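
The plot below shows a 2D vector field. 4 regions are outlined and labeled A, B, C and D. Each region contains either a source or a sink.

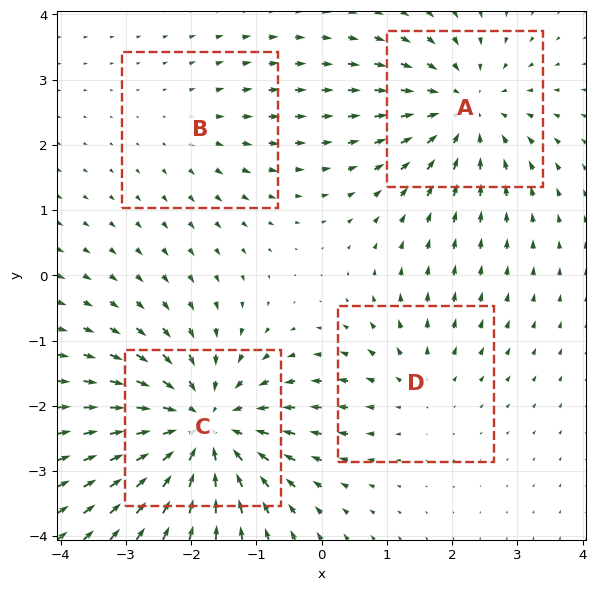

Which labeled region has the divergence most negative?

Divergence at each region's feature centre — A: about -4, B: about +2, C: about -6, D: about +3. Region C is most negative.

C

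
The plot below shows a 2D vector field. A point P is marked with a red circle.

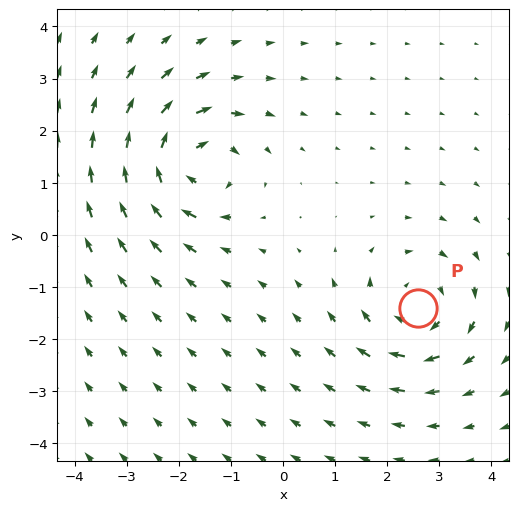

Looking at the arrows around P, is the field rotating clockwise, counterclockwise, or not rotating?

clockwise

Near P at (2.6, -1.4) the arrows circulate clockwise. The curl (z-component) there is about -5; negative curl means clockwise rotation.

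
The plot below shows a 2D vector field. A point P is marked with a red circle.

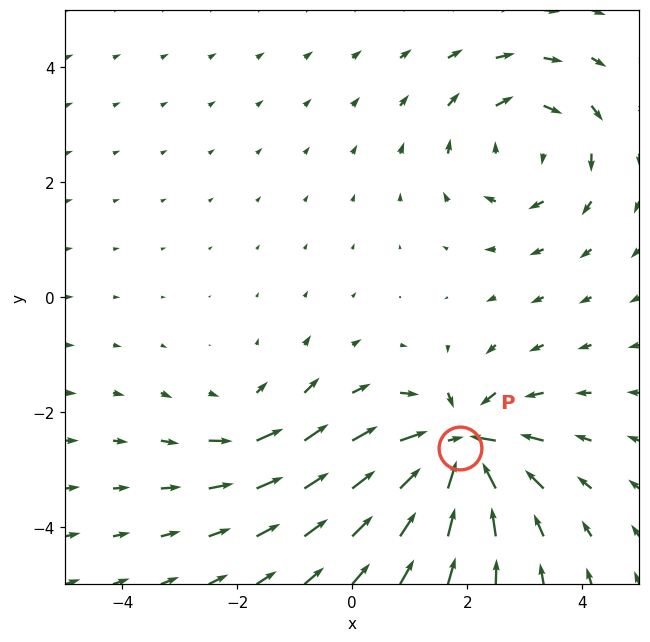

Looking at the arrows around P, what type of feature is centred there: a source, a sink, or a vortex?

At P (1.9, -2.6) the arrows converge inward. Divergence about -7, curl ≈0 — negative divergence with near-zero curl is a sink.

sink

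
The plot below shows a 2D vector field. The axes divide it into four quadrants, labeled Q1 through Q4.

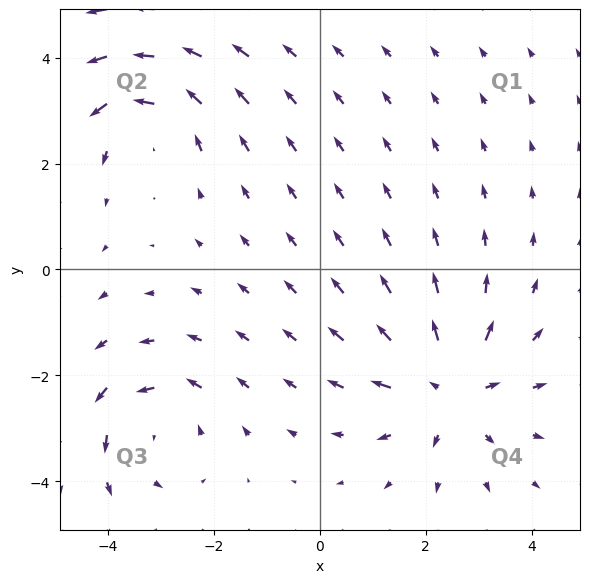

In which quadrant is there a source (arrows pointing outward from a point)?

Q4

The source sits at approximately (2.4, -2.2), which lies in quadrant Q4. The divergence there is about +4, positive as expected for a source.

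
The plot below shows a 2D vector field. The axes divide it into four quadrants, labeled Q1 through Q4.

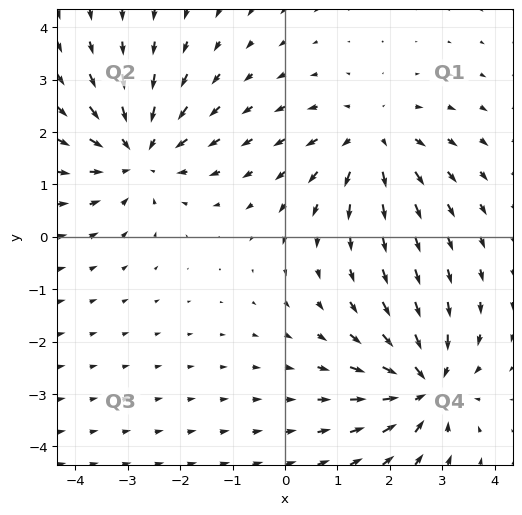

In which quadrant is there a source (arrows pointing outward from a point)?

Q1

The source sits at approximately (1.7, 1.9), which lies in quadrant Q1. The divergence there is about +4, positive as expected for a source.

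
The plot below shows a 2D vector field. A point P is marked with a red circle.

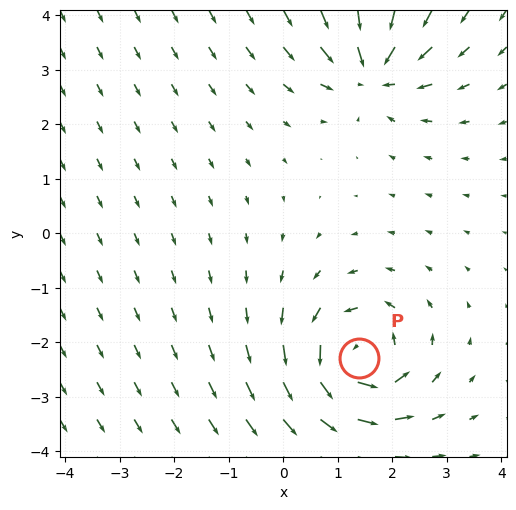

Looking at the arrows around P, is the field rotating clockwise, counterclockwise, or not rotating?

counterclockwise

Near P at (1.4, -2.3) the arrows circulate counterclockwise. The curl (z-component) there is about +6; positive curl means counterclockwise rotation.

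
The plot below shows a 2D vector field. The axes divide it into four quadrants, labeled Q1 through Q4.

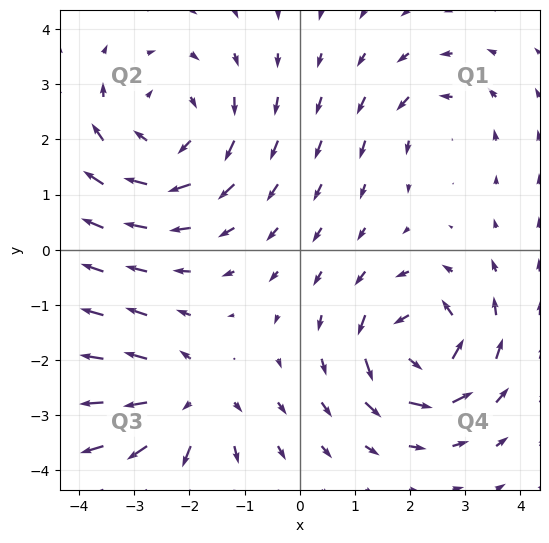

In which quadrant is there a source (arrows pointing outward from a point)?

The source sits at approximately (-2.0, -2.7), which lies in quadrant Q3. The divergence there is about +4, positive as expected for a source.

Q3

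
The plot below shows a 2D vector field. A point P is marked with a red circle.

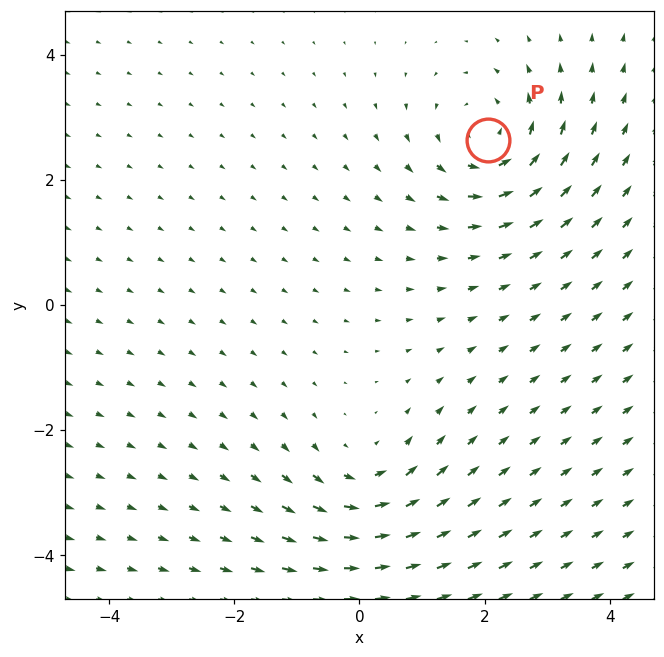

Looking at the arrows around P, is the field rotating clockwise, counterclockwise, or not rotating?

counterclockwise

Near P at (2.1, 2.6) the arrows circulate counterclockwise. The curl (z-component) there is about +4; positive curl means counterclockwise rotation.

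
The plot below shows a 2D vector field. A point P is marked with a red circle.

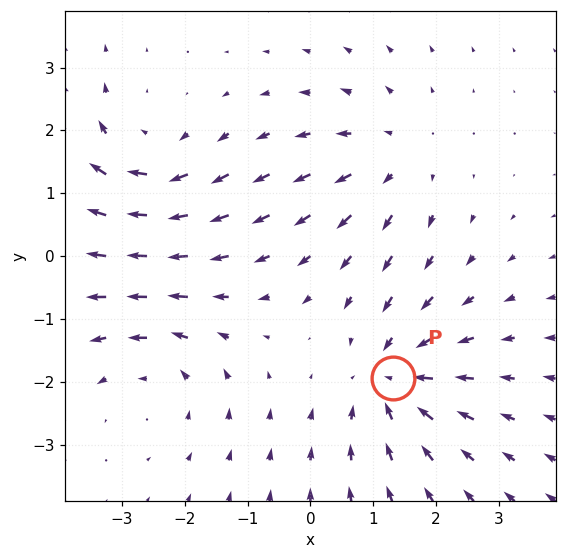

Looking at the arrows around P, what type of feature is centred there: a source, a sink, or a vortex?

sink

At P (1.3, -1.9) the arrows converge inward. Divergence about -4, curl ≈0 — negative divergence with near-zero curl is a sink.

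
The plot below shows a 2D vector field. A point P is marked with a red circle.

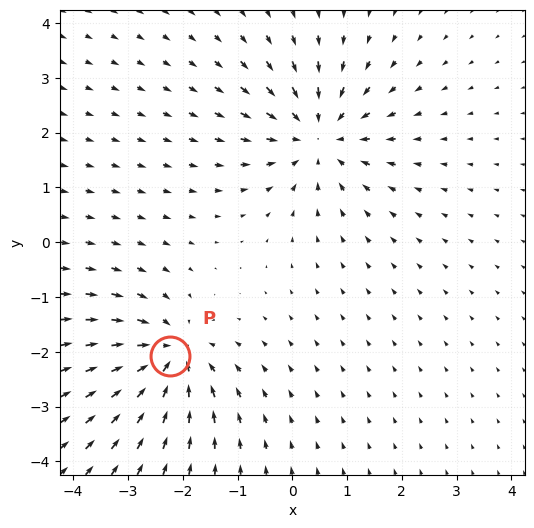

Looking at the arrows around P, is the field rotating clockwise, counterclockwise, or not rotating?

Near P at (-2.2, -2.1) the arrows show no circulation. The curl there is ≈0.

not rotating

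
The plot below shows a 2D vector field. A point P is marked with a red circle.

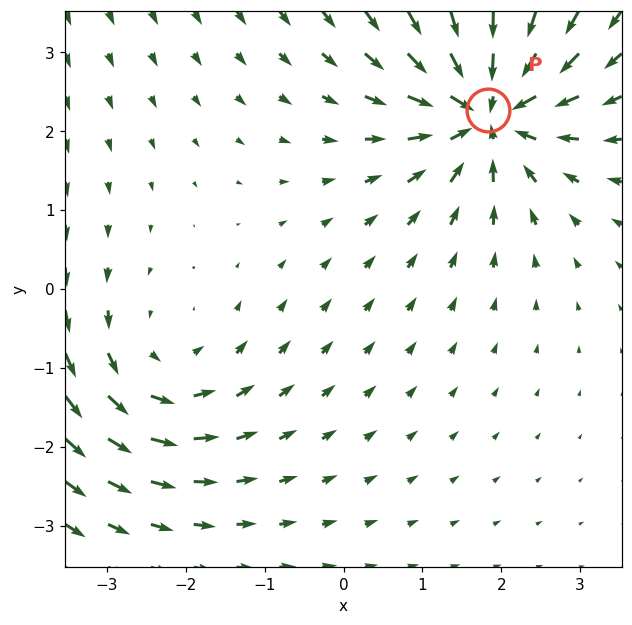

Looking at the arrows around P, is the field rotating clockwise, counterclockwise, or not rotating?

Near P at (1.8, 2.3) the arrows show no circulation. The curl there is ≈0.

not rotating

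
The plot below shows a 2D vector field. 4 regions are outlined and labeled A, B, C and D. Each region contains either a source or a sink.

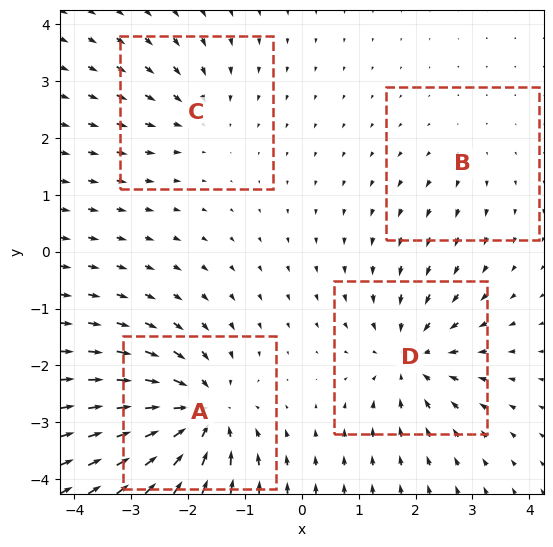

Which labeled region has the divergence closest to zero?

Divergence at each region's feature centre — A: about -8, B: about +2, C: about -3, D: about -6. Region B is closest to zero.

B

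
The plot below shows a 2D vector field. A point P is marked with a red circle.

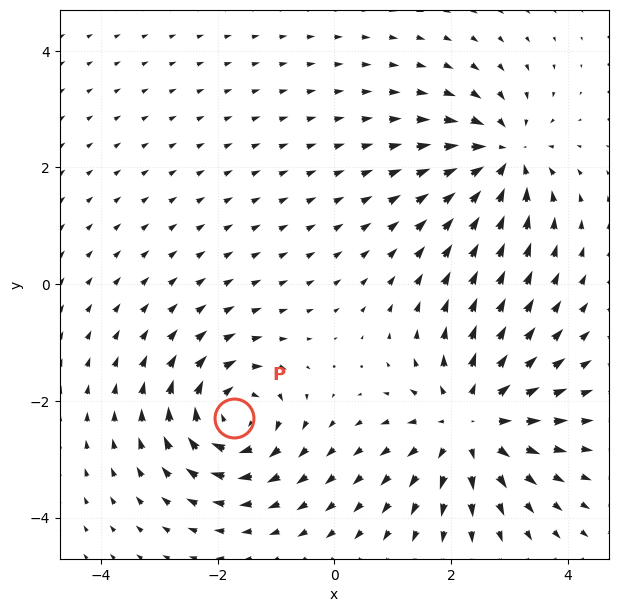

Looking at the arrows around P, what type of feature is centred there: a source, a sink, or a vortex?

At P (-1.7, -2.3) the arrows circulate clockwise. Divergence ≈0, curl about -6 — near-zero divergence with nonzero curl is a vortex.

vortex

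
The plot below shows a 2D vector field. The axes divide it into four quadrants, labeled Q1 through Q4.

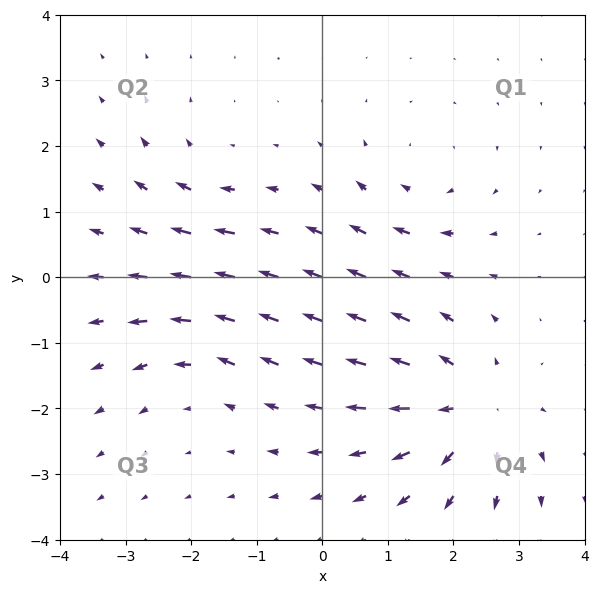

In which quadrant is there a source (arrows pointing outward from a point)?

Q4

The source sits at approximately (2.3, -2.0), which lies in quadrant Q4. The divergence there is about +5, positive as expected for a source.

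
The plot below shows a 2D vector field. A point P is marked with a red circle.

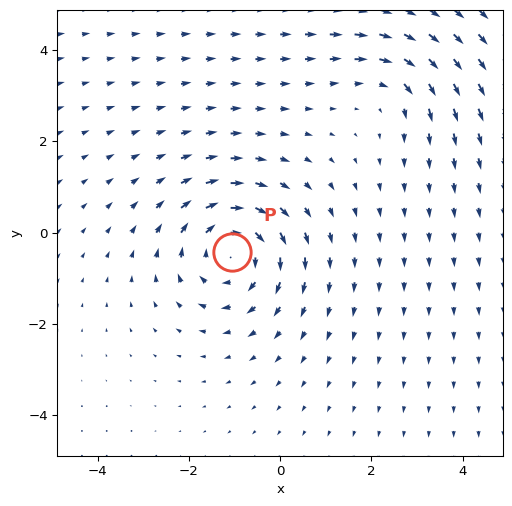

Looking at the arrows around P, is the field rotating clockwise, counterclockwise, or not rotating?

Near P at (-1.0, -0.4) the arrows circulate clockwise. The curl (z-component) there is about -4; negative curl means clockwise rotation.

clockwise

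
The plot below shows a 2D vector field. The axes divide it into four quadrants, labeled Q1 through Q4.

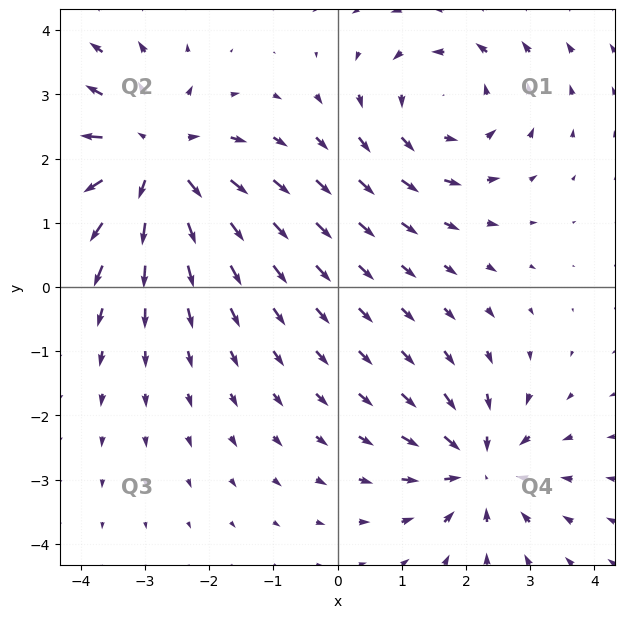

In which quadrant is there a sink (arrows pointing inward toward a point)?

The sink sits at approximately (2.2, -2.8), which lies in quadrant Q4. The divergence there is about -4, negative as expected for a sink.

Q4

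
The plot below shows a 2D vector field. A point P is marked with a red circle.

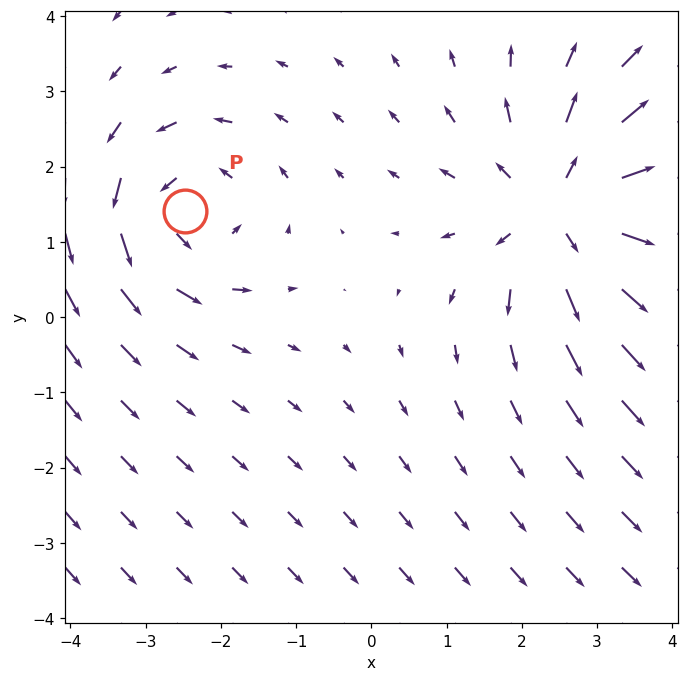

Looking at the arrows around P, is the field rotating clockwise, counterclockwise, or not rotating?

counterclockwise

Near P at (-2.5, 1.4) the arrows circulate counterclockwise. The curl (z-component) there is about +3; positive curl means counterclockwise rotation.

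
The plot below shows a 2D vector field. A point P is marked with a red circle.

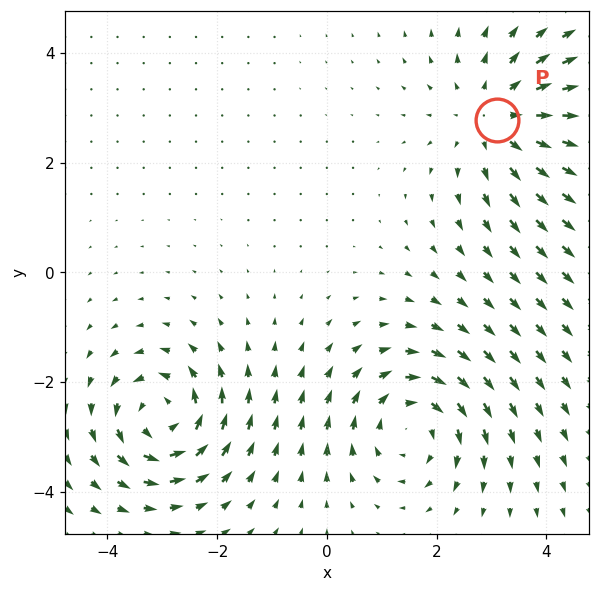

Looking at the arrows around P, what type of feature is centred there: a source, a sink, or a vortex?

source

At P (3.1, 2.8) the arrows spread outward. Divergence about +3, curl ≈0 — positive divergence with near-zero curl is a source.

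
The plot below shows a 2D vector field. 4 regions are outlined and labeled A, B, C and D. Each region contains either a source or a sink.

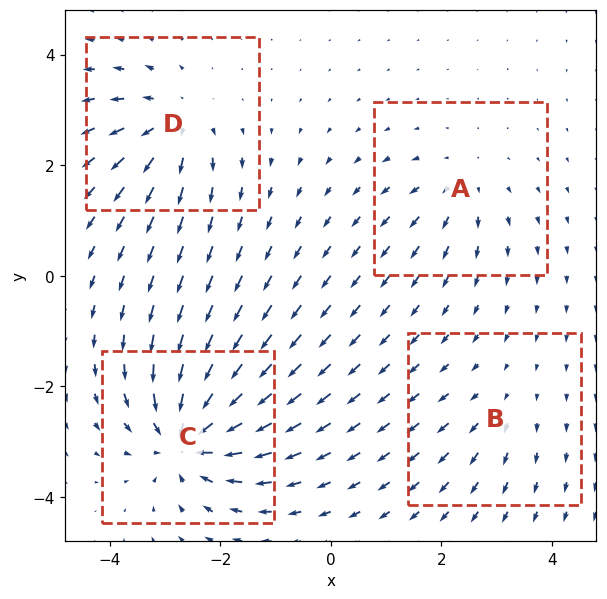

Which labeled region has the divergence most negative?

C

Divergence at each region's feature centre — A: about +4, B: about +2, C: about -8, D: about +6. Region C is most negative.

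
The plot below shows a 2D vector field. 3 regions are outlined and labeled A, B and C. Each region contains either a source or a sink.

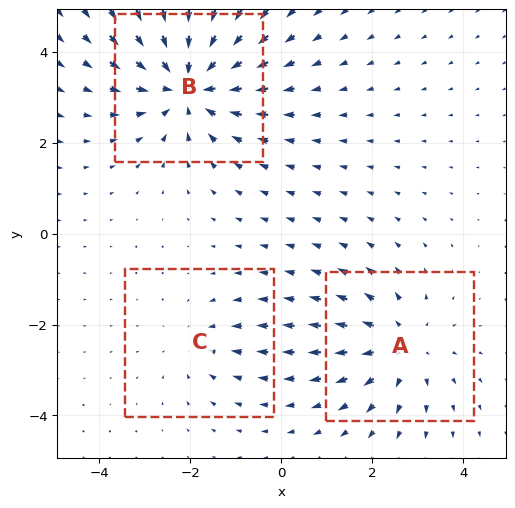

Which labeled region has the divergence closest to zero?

Divergence at each region's feature centre — A: about +3, B: about -4, C: about -2. Region C is closest to zero.

C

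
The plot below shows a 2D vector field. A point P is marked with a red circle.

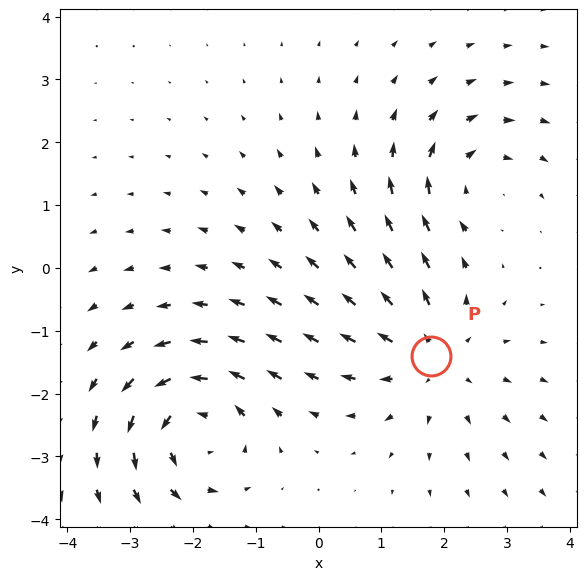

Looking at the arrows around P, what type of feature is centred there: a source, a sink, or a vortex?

source

At P (1.8, -1.4) the arrows spread outward. Divergence about +3, curl ≈0 — positive divergence with near-zero curl is a source.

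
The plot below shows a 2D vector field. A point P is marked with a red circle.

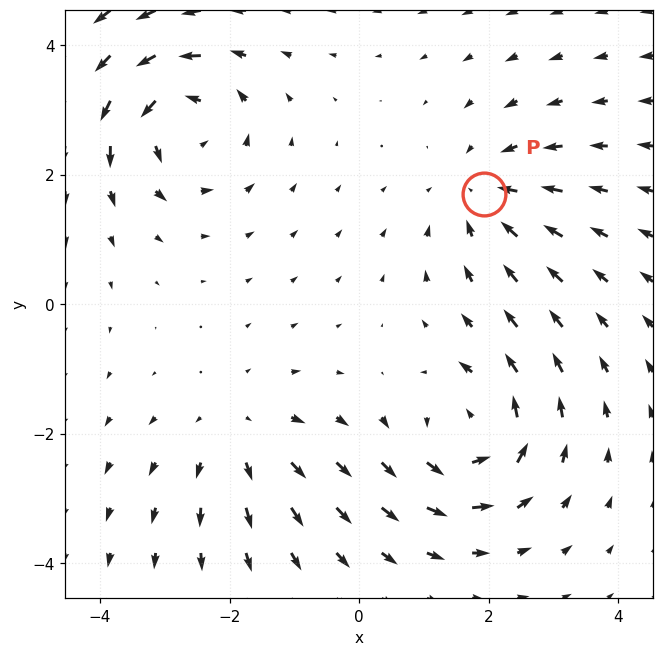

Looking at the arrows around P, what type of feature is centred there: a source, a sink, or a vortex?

sink

At P (1.9, 1.7) the arrows converge inward. Divergence about -4, curl ≈0 — negative divergence with near-zero curl is a sink.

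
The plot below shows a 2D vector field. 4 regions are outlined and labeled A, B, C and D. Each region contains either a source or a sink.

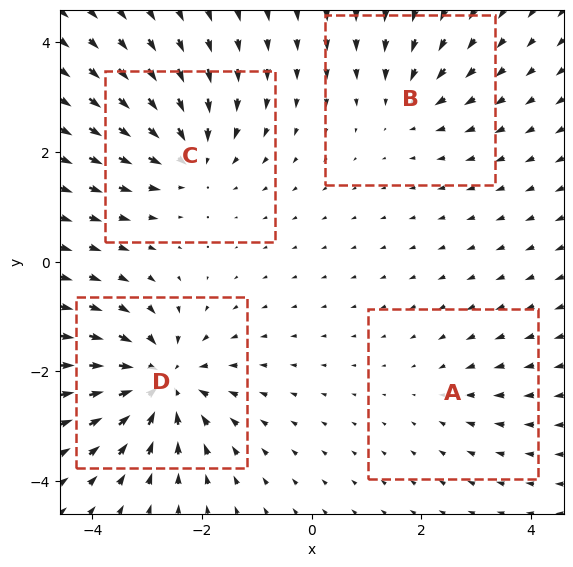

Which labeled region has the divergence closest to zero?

A

Divergence at each region's feature centre — A: about -2, B: about -3, C: about -5, D: about -7. Region A is closest to zero.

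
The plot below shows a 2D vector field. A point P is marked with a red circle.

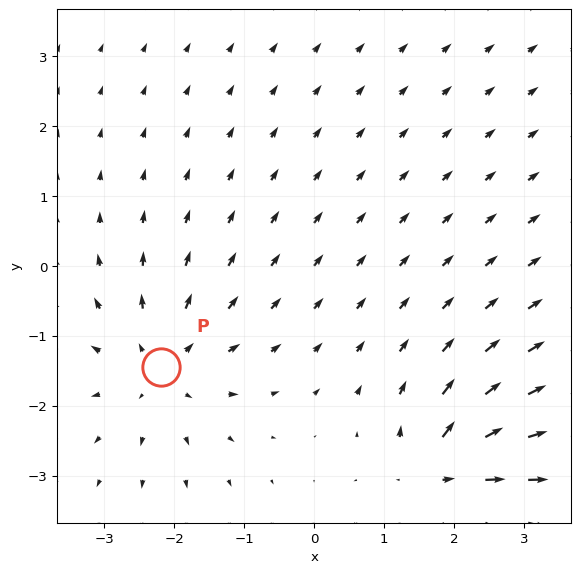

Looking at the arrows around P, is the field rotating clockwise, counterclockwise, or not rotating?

not rotating

Near P at (-2.2, -1.4) the arrows show no circulation. The curl there is ≈0.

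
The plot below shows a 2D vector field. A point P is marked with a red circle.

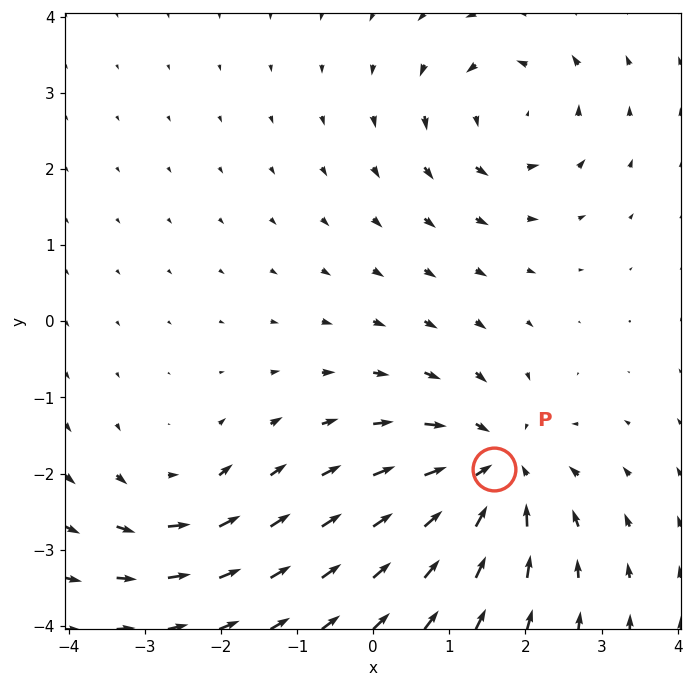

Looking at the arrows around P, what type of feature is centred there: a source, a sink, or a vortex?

At P (1.6, -1.9) the arrows converge inward. Divergence about -5, curl ≈0 — negative divergence with near-zero curl is a sink.

sink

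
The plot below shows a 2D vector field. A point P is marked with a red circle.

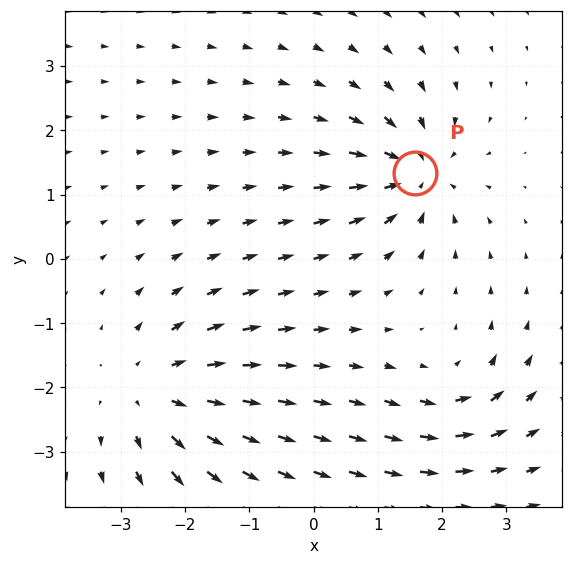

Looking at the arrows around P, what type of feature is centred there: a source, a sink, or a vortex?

At P (1.6, 1.3) the arrows converge inward. Divergence about -6, curl ≈0 — negative divergence with near-zero curl is a sink.

sink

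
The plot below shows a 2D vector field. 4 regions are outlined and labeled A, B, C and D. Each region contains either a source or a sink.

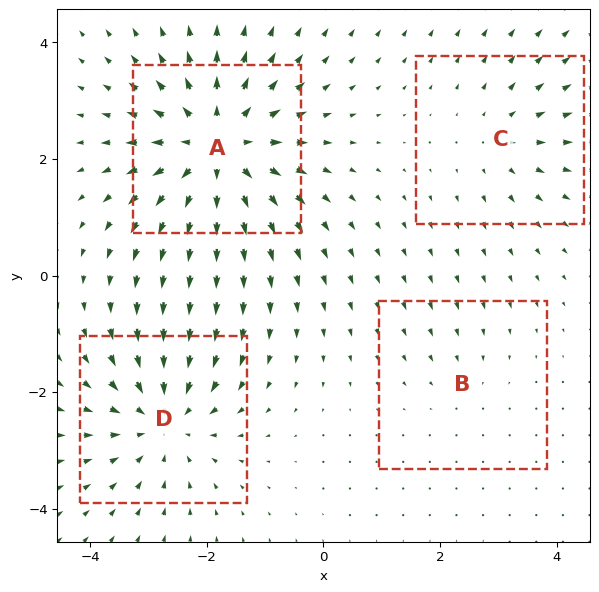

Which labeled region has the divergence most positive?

A

Divergence at each region's feature centre — A: about +6, B: about -2, C: about +3, D: about -5. Region A is most positive.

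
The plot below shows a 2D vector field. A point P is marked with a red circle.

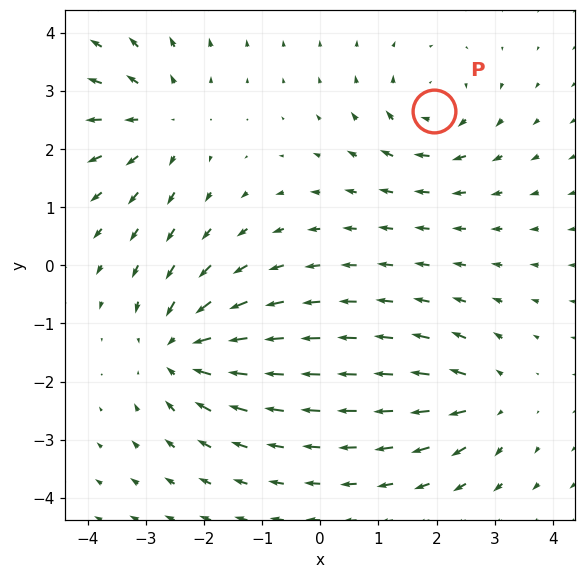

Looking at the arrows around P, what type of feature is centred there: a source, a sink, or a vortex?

At P (2.0, 2.7) the arrows circulate clockwise. Divergence ≈0, curl about -4 — near-zero divergence with nonzero curl is a vortex.

vortex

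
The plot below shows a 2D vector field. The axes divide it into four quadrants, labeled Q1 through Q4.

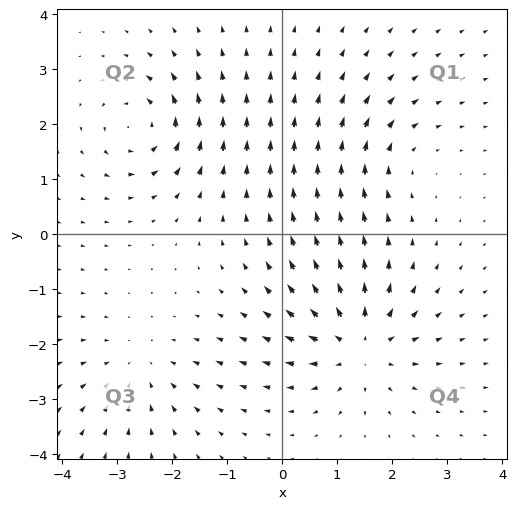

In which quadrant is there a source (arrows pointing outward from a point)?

The source sits at approximately (1.4, -2.0), which lies in quadrant Q4. The divergence there is about +6, positive as expected for a source.

Q4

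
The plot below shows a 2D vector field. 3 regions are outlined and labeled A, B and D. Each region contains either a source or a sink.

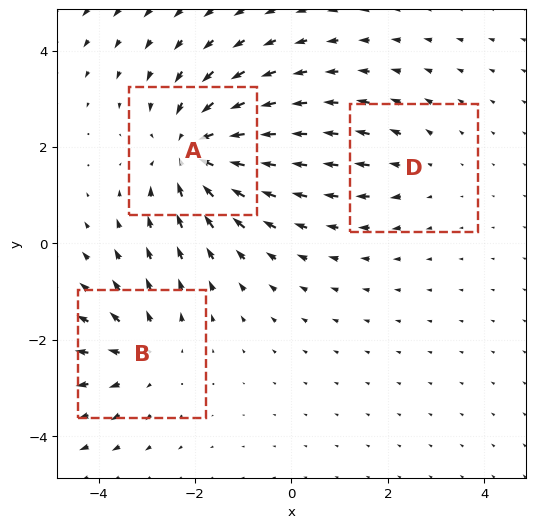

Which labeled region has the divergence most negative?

A

Divergence at each region's feature centre — A: about -4, B: about +3, D: about +2. Region A is most negative.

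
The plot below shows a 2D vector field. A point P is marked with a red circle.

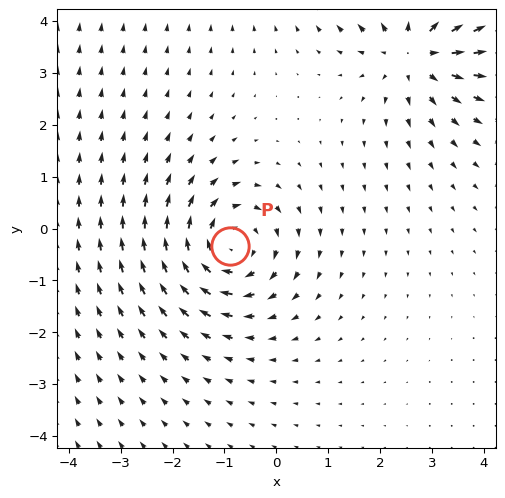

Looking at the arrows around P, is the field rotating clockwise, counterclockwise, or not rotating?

Near P at (-0.9, -0.3) the arrows circulate clockwise. The curl (z-component) there is about -4; negative curl means clockwise rotation.

clockwise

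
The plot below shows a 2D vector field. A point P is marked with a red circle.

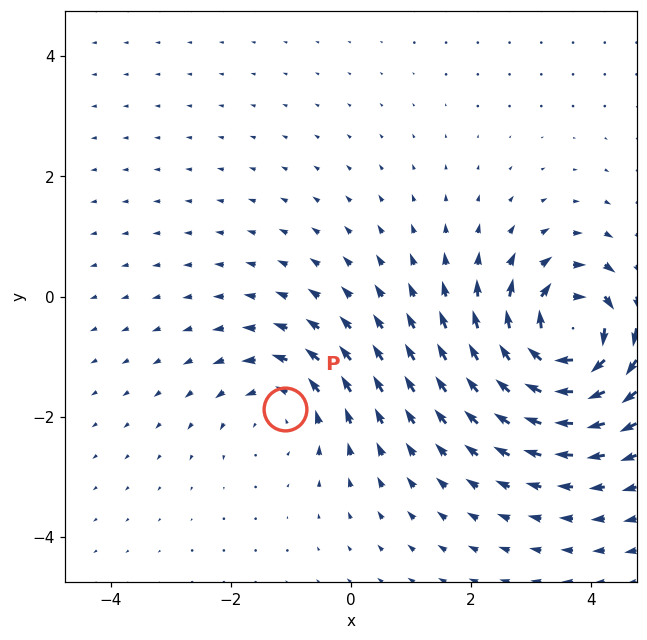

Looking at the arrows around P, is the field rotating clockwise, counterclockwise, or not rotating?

Near P at (-1.1, -1.9) the arrows circulate counterclockwise. The curl (z-component) there is about +3; positive curl means counterclockwise rotation.

counterclockwise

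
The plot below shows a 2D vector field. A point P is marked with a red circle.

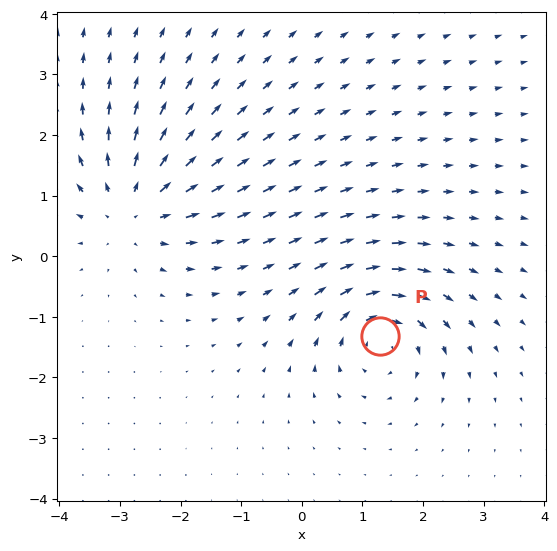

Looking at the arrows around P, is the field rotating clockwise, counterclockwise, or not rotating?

Near P at (1.3, -1.3) the arrows circulate clockwise. The curl (z-component) there is about -5; negative curl means clockwise rotation.

clockwise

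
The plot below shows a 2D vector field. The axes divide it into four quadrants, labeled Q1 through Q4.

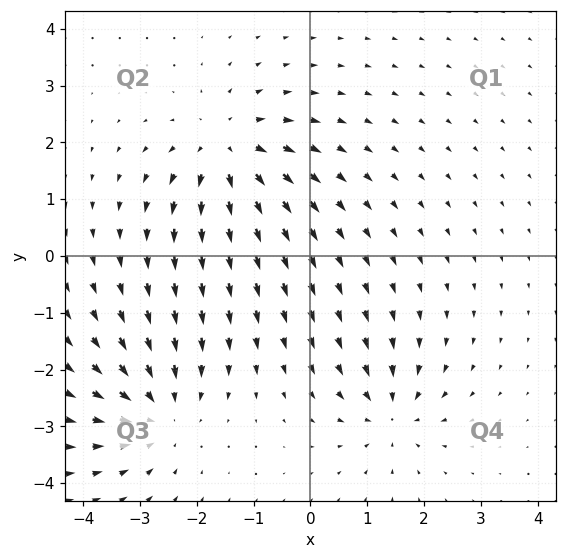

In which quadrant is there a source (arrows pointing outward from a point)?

The source sits at approximately (-1.5, 1.9), which lies in quadrant Q2. The divergence there is about +6, positive as expected for a source.

Q2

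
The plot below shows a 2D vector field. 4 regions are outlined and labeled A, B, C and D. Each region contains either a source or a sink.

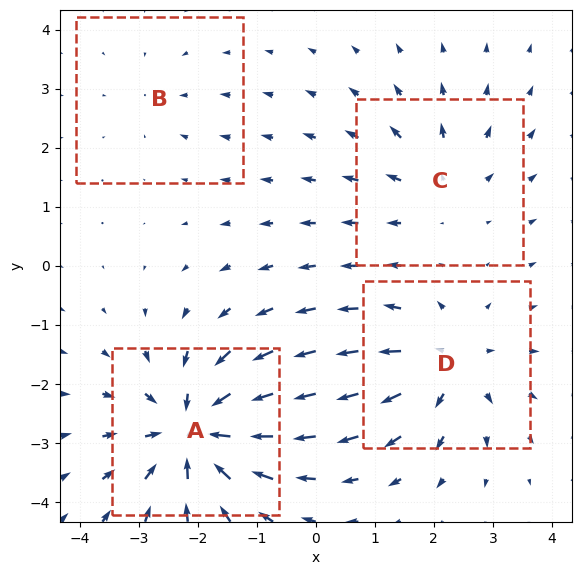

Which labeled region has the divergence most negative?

A

Divergence at each region's feature centre — A: about -8, B: about -2, C: about +4, D: about +5. Region A is most negative.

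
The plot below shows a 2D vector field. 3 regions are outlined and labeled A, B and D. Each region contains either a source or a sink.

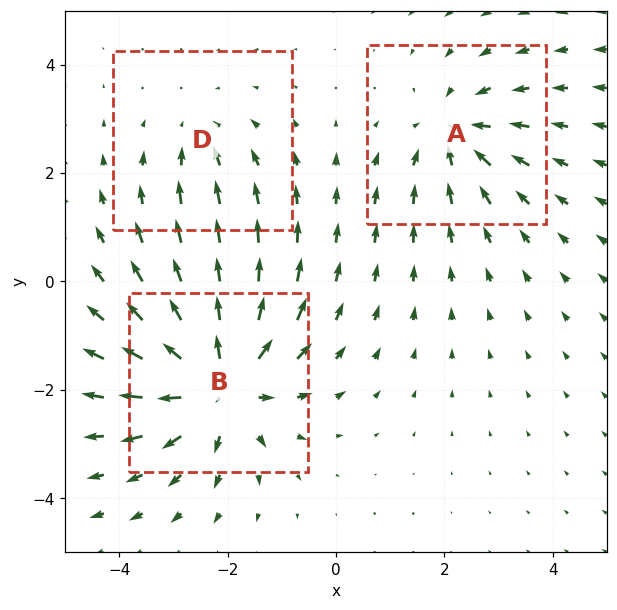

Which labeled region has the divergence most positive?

Divergence at each region's feature centre — A: about -3, B: about +5, D: about -2. Region B is most positive.

B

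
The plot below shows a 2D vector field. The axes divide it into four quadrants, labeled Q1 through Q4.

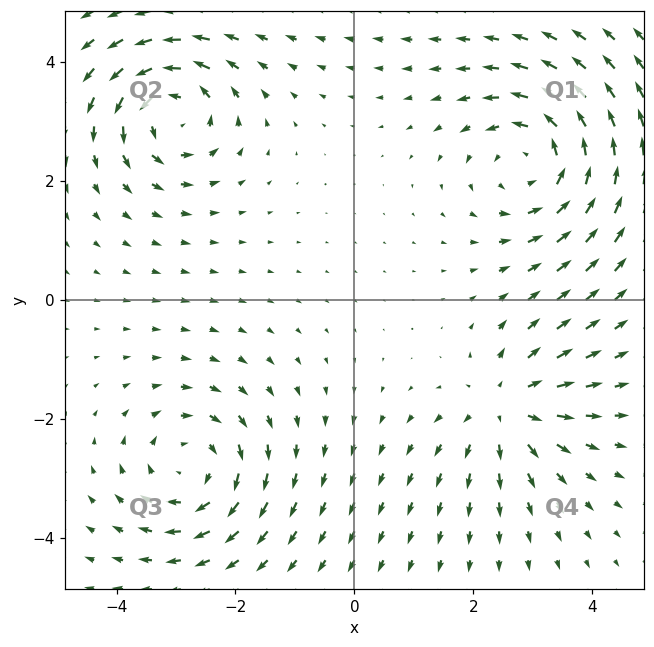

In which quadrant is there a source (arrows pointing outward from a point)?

Q4

The source sits at approximately (2.5, -1.8), which lies in quadrant Q4. The divergence there is about +3, positive as expected for a source.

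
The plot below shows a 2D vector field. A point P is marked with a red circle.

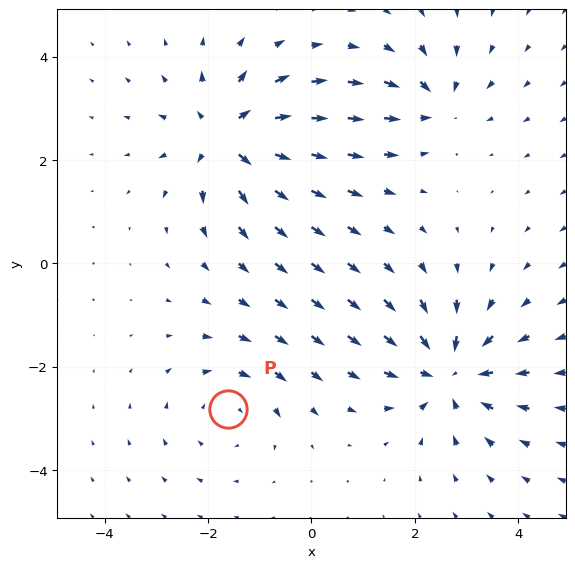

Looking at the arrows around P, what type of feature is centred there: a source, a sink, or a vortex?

vortex

At P (-1.6, -2.8) the arrows circulate clockwise. Divergence ≈0, curl about -3 — near-zero divergence with nonzero curl is a vortex.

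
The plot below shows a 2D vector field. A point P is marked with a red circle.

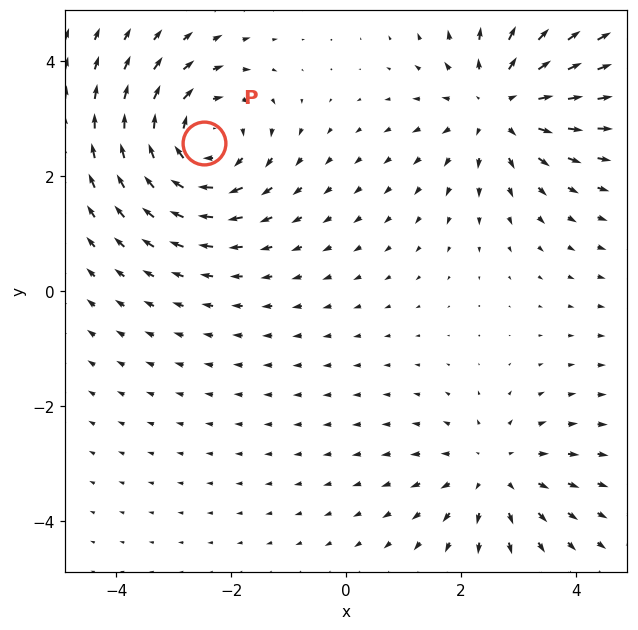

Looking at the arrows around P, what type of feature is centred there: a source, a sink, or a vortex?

vortex

At P (-2.5, 2.6) the arrows circulate clockwise. Divergence ≈0, curl about -4 — near-zero divergence with nonzero curl is a vortex.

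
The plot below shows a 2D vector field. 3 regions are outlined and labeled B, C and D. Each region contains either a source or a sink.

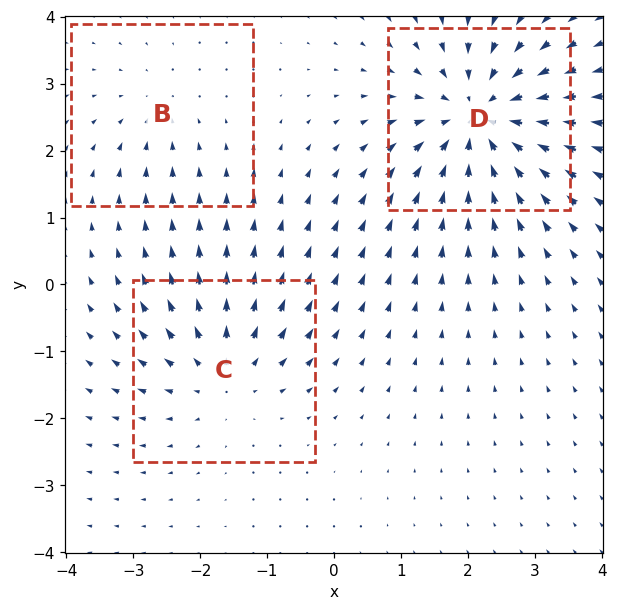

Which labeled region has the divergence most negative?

D

Divergence at each region's feature centre — B: about -2, C: about +3, D: about -5. Region D is most negative.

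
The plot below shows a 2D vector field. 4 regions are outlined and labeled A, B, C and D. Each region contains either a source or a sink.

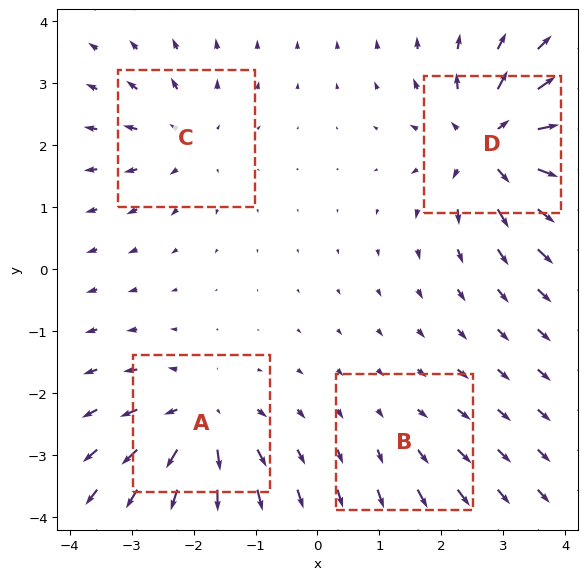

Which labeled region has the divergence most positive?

D

Divergence at each region's feature centre — A: about +6, B: about +2, C: about +4, D: about +8. Region D is most positive.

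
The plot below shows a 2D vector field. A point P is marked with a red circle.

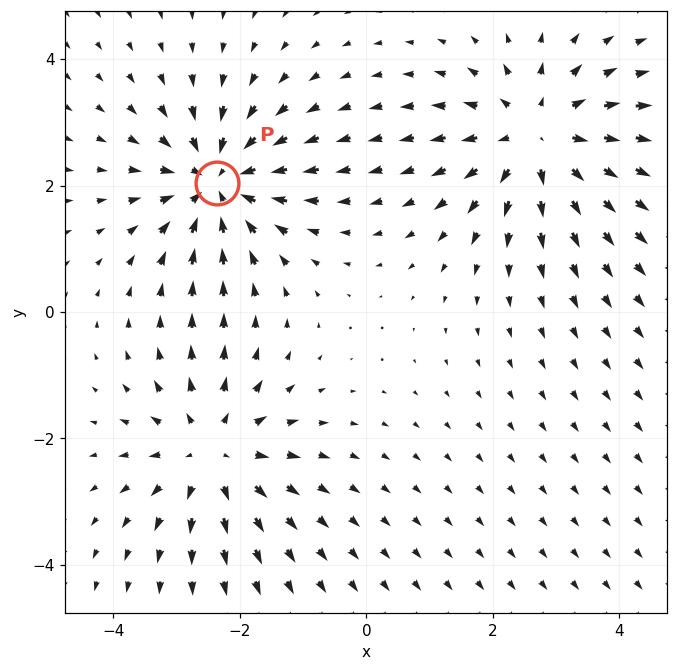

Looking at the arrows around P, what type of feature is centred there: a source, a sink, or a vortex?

sink

At P (-2.4, 2.0) the arrows converge inward. Divergence about -6, curl ≈0 — negative divergence with near-zero curl is a sink.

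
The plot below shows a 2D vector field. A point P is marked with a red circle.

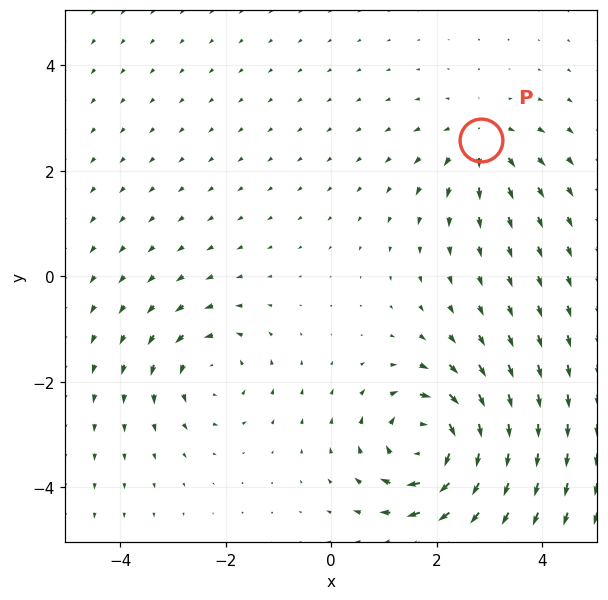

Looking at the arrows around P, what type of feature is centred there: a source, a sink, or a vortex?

source

At P (2.8, 2.6) the arrows spread outward. Divergence about +3, curl ≈0 — positive divergence with near-zero curl is a source.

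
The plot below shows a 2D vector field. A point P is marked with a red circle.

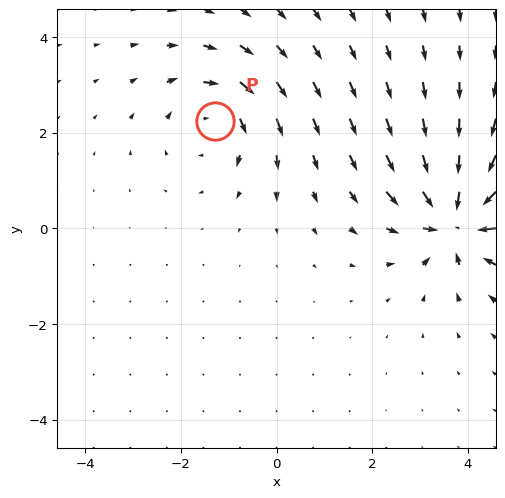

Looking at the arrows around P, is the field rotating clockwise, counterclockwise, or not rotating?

Near P at (-1.3, 2.2) the arrows circulate clockwise. The curl (z-component) there is about -4; negative curl means clockwise rotation.

clockwise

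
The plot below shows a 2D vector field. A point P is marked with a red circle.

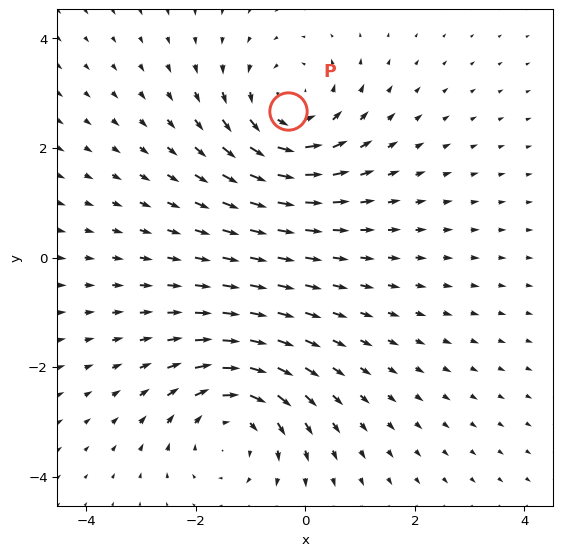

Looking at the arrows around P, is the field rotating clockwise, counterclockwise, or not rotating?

counterclockwise

Near P at (-0.3, 2.7) the arrows circulate counterclockwise. The curl (z-component) there is about +4; positive curl means counterclockwise rotation.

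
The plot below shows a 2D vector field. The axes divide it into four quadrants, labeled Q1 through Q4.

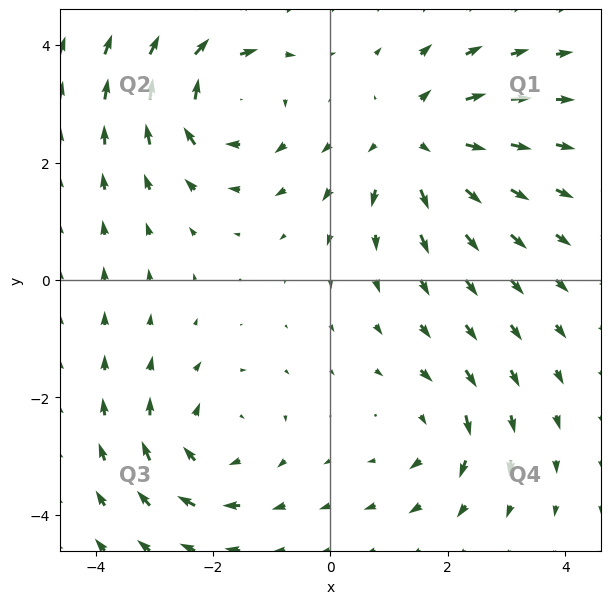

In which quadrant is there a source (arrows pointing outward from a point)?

Q1

The source sits at approximately (1.5, 2.4), which lies in quadrant Q1. The divergence there is about +5, positive as expected for a source.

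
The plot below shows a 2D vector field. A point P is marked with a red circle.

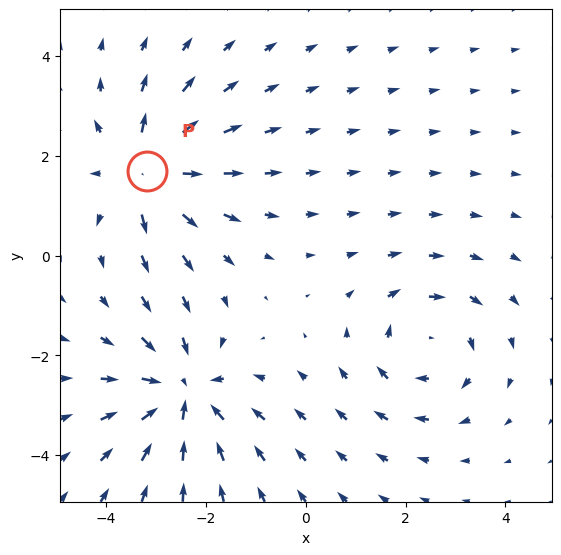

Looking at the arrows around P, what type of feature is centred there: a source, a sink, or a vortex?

source

At P (-3.2, 1.7) the arrows spread outward. Divergence about +4, curl ≈0 — positive divergence with near-zero curl is a source.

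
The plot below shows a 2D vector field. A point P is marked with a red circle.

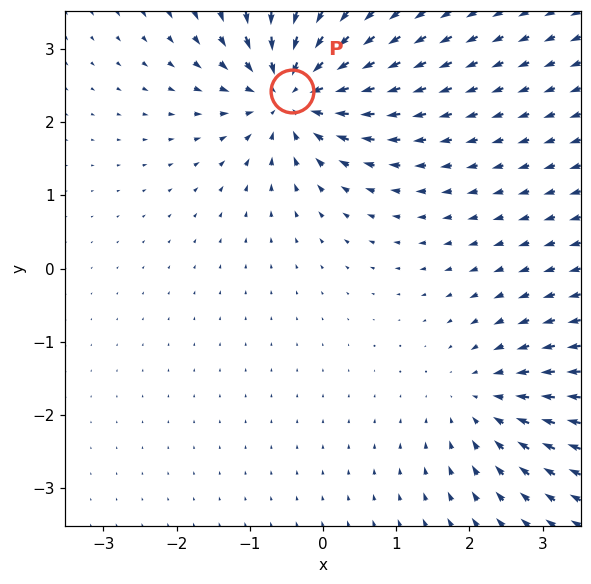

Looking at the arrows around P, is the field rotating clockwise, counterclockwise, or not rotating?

not rotating

Near P at (-0.4, 2.4) the arrows show no circulation. The curl there is ≈0.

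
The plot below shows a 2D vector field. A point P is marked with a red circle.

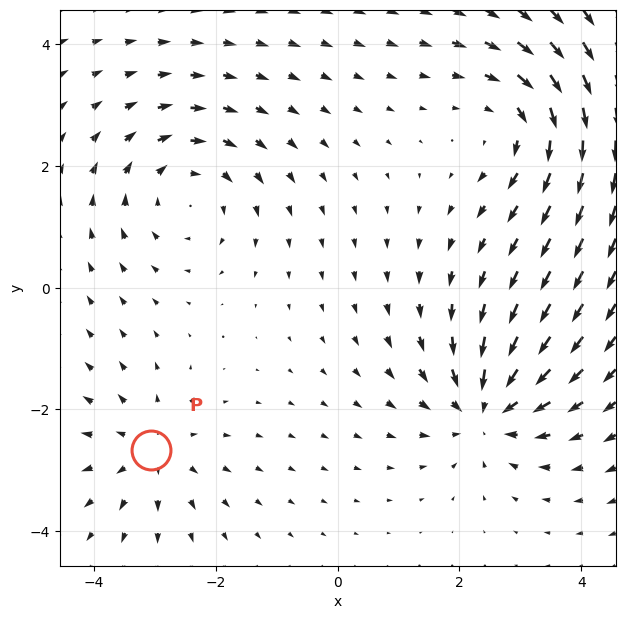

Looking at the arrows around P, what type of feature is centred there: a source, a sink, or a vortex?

source

At P (-3.1, -2.7) the arrows spread outward. Divergence about +4, curl ≈0 — positive divergence with near-zero curl is a source.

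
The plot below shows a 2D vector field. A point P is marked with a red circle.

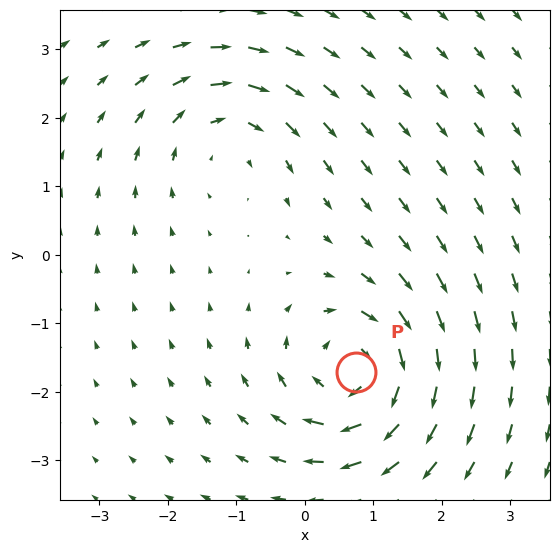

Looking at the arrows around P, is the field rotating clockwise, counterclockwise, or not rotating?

clockwise

Near P at (0.7, -1.7) the arrows circulate clockwise. The curl (z-component) there is about -6; negative curl means clockwise rotation.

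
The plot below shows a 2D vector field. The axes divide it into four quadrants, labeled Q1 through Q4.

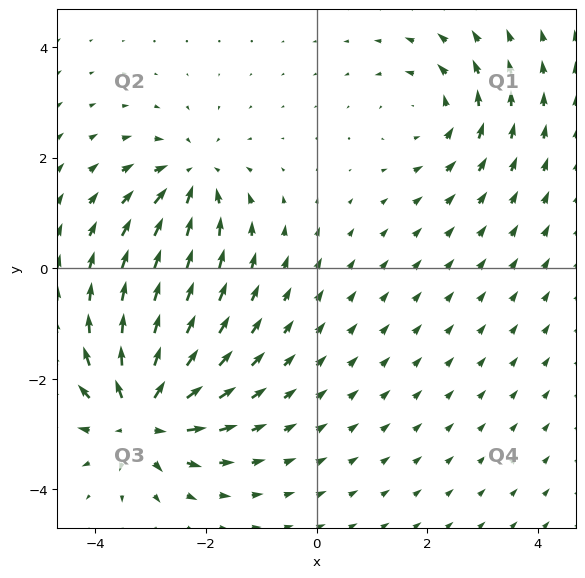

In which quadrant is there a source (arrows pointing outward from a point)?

Q3

The source sits at approximately (-3.2, -2.7), which lies in quadrant Q3. The divergence there is about +6, positive as expected for a source.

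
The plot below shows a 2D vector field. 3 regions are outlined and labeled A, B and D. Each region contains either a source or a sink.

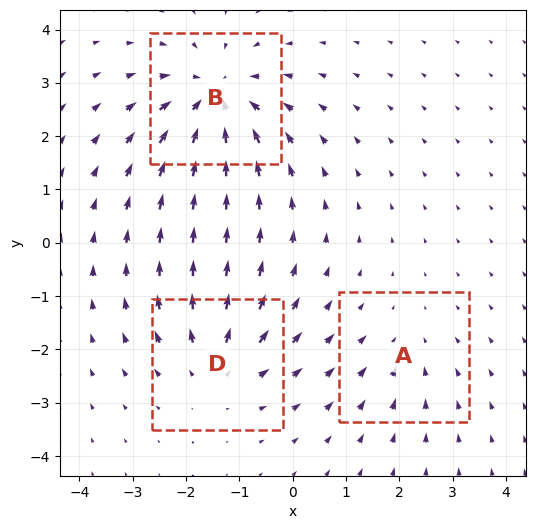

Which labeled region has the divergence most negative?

Divergence at each region's feature centre — A: about -2, B: about -4, D: about +3. Region B is most negative.

B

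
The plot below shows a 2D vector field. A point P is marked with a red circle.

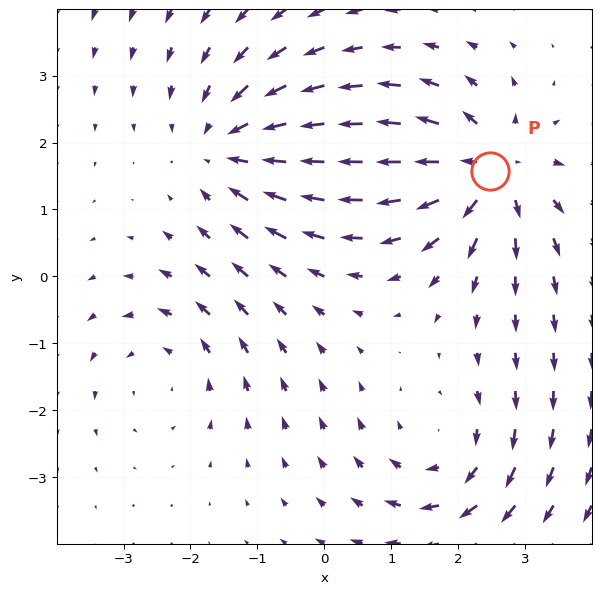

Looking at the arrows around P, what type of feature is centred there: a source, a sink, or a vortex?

source

At P (2.5, 1.6) the arrows spread outward. Divergence about +6, curl ≈0 — positive divergence with near-zero curl is a source.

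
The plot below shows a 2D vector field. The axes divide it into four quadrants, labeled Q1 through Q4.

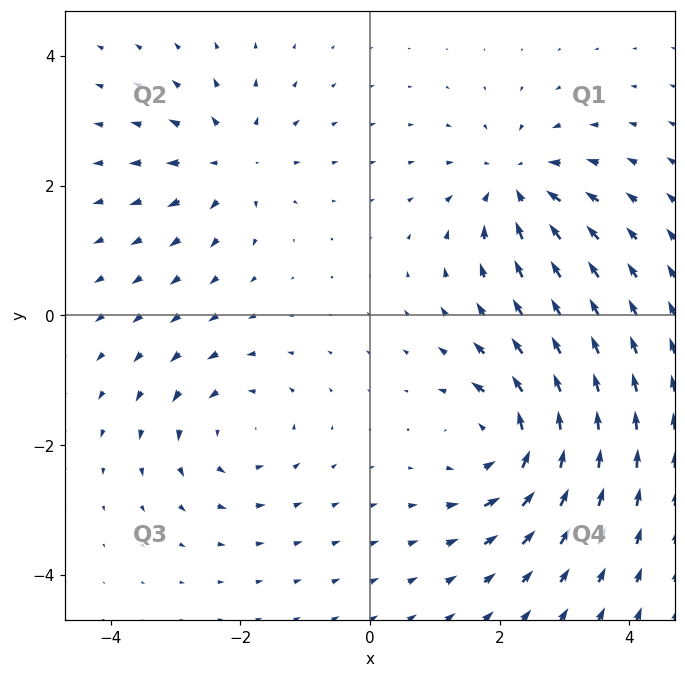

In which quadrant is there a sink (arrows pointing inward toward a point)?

The sink sits at approximately (2.3, 2.0), which lies in quadrant Q1. The divergence there is about -4, negative as expected for a sink.

Q1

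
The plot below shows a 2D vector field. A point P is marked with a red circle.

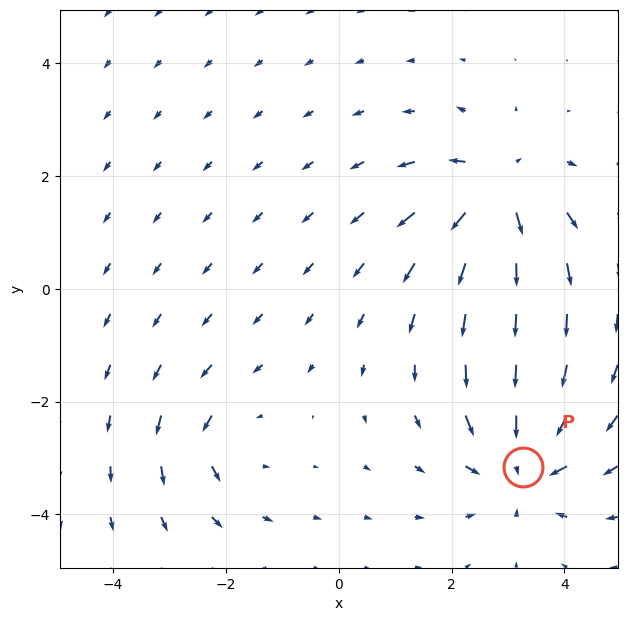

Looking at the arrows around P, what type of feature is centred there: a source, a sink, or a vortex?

At P (3.3, -3.2) the arrows converge inward. Divergence about -5, curl ≈0 — negative divergence with near-zero curl is a sink.

sink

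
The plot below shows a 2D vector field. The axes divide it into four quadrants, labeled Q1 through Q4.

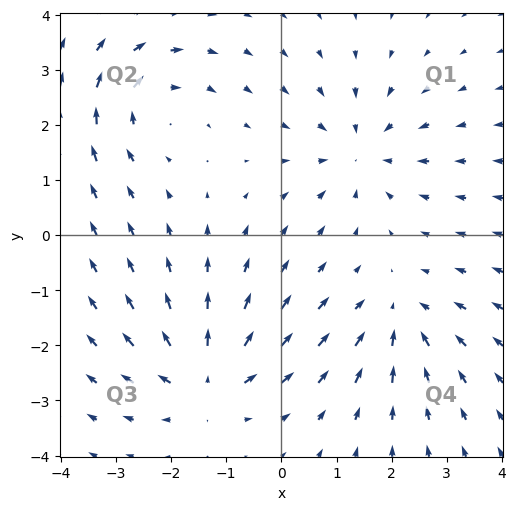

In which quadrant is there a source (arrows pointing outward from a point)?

Q3

The source sits at approximately (-1.4, -2.6), which lies in quadrant Q3. The divergence there is about +6, positive as expected for a source.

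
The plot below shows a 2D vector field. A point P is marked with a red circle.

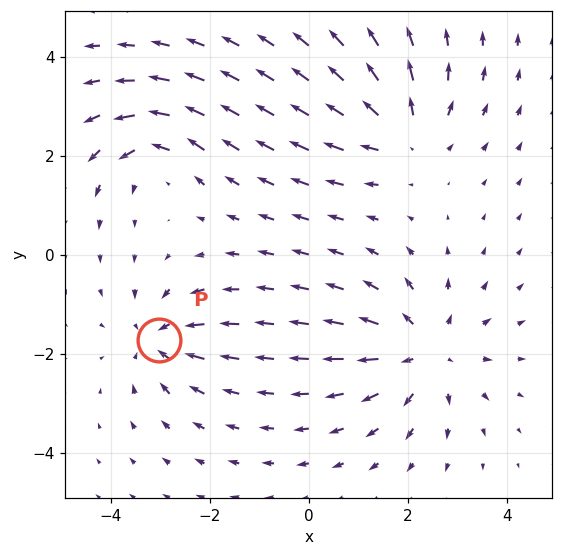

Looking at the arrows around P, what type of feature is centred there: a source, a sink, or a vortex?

sink

At P (-3.0, -1.7) the arrows converge inward. Divergence about -4, curl ≈0 — negative divergence with near-zero curl is a sink.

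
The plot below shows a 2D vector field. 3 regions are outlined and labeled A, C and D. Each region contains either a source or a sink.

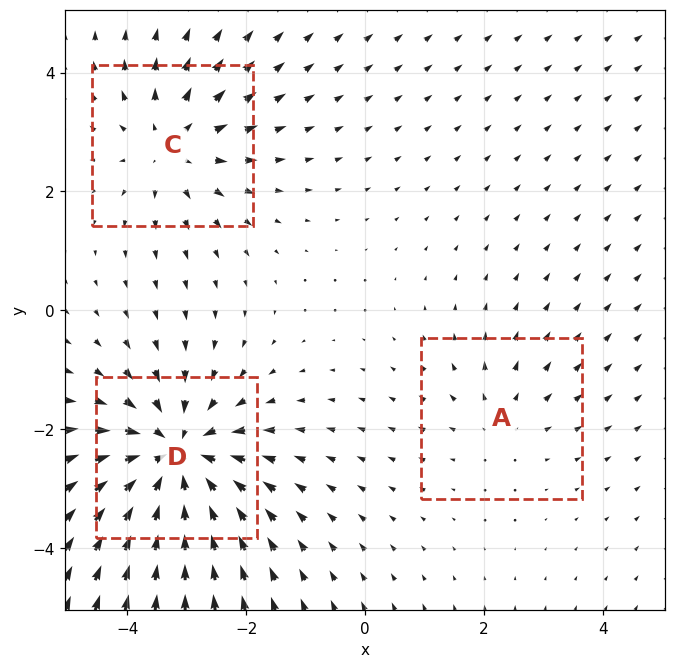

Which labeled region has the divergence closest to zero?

A

Divergence at each region's feature centre — A: about +2, C: about +3, D: about -5. Region A is closest to zero.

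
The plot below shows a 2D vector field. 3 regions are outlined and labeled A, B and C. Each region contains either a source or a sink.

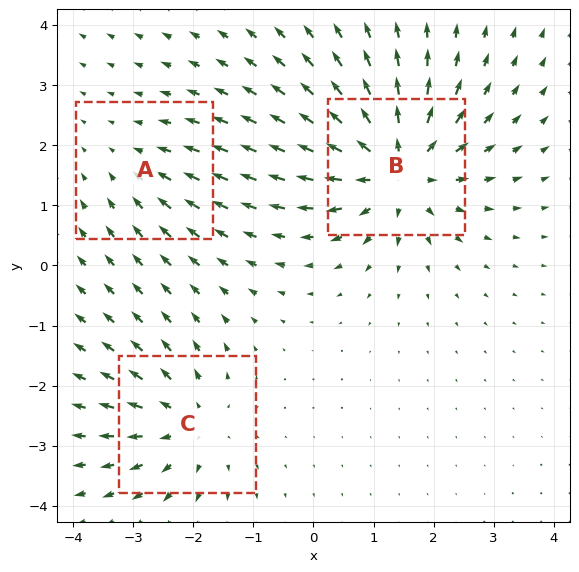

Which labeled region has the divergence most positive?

B

Divergence at each region's feature centre — A: about -2, B: about +5, C: about +3. Region B is most positive.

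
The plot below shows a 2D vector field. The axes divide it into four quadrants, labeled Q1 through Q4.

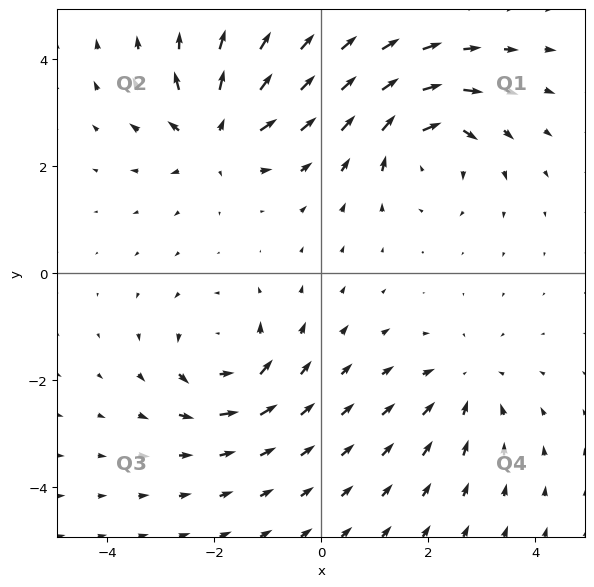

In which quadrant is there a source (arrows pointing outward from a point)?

Q2

The source sits at approximately (-2.0, 2.6), which lies in quadrant Q2. The divergence there is about +5, positive as expected for a source.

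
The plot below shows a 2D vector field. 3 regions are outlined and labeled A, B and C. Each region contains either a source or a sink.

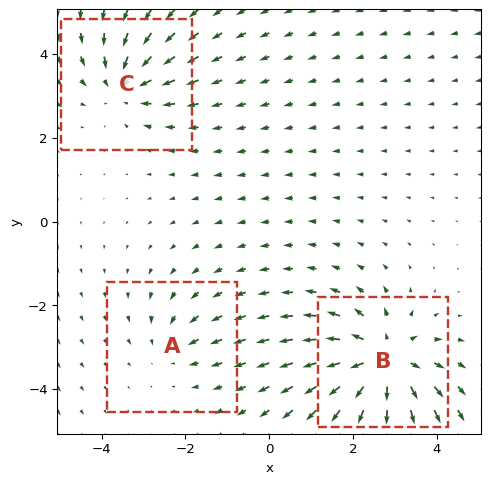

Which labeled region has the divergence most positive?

B

Divergence at each region's feature centre — A: about -2, B: about +5, C: about -3. Region B is most positive.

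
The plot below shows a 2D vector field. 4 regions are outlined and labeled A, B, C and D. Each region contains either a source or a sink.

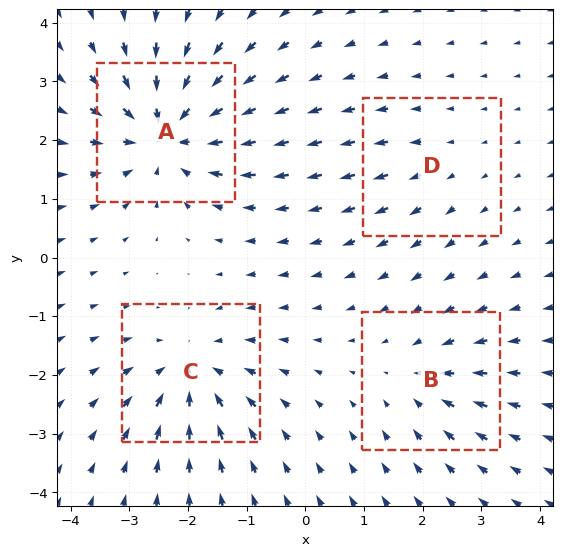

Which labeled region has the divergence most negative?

A

Divergence at each region's feature centre — A: about -7, B: about -3, C: about -5, D: about +2. Region A is most negative.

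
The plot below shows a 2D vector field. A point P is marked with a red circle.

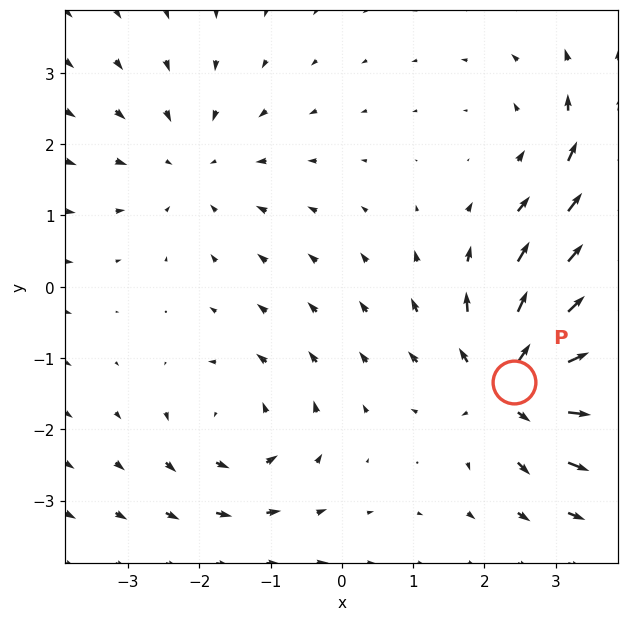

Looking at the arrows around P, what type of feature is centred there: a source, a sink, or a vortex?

source

At P (2.4, -1.3) the arrows spread outward. Divergence about +6, curl ≈0 — positive divergence with near-zero curl is a source.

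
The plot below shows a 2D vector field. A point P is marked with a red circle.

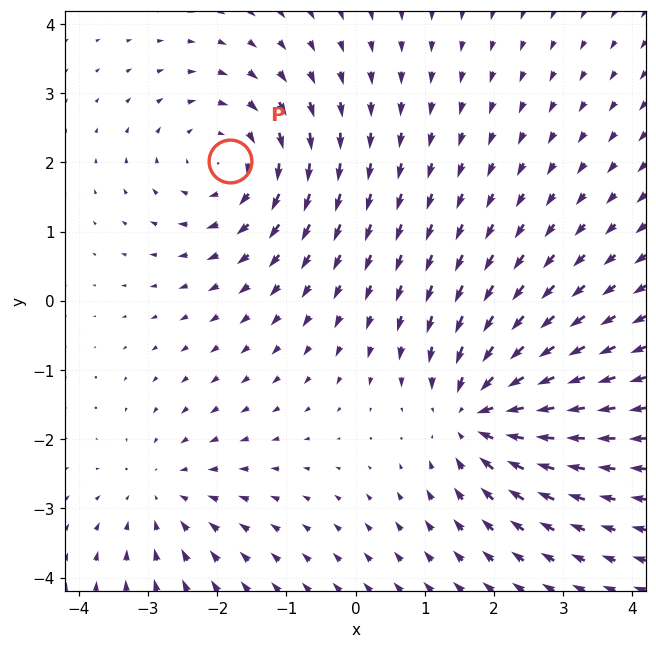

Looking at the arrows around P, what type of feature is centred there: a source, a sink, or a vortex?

At P (-1.8, 2.0) the arrows circulate clockwise. Divergence ≈0, curl about -4 — near-zero divergence with nonzero curl is a vortex.

vortex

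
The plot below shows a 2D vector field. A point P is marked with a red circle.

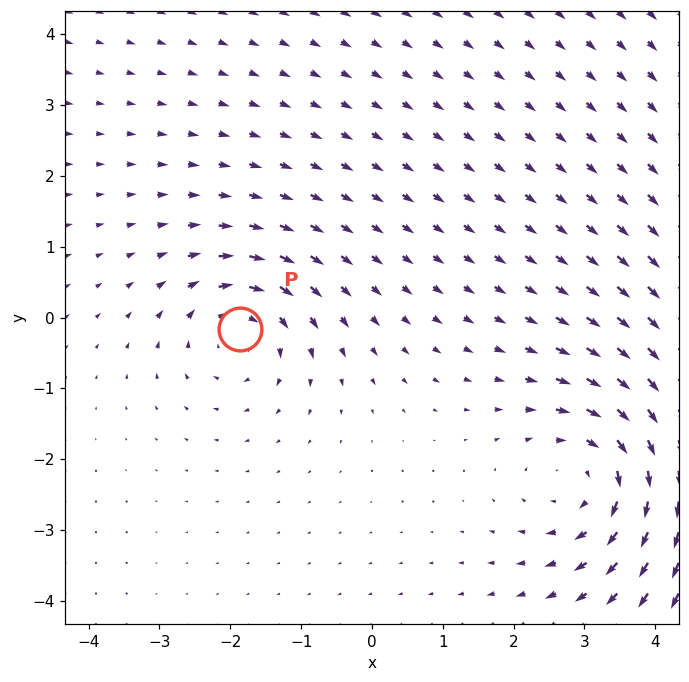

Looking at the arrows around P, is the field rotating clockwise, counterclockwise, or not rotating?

clockwise

Near P at (-1.9, -0.2) the arrows circulate clockwise. The curl (z-component) there is about -4; negative curl means clockwise rotation.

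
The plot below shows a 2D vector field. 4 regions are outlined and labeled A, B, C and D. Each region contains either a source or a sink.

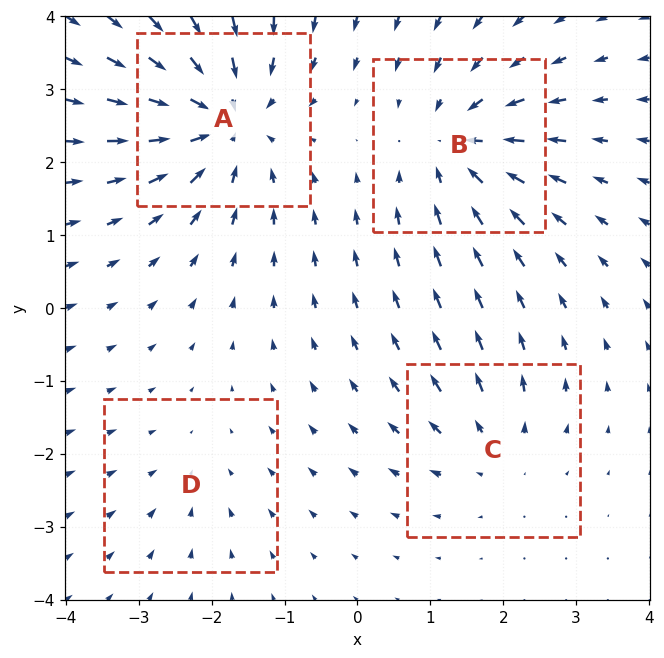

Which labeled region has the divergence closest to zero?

D

Divergence at each region's feature centre — A: about -7, B: about -6, C: about +3, D: about -2. Region D is closest to zero.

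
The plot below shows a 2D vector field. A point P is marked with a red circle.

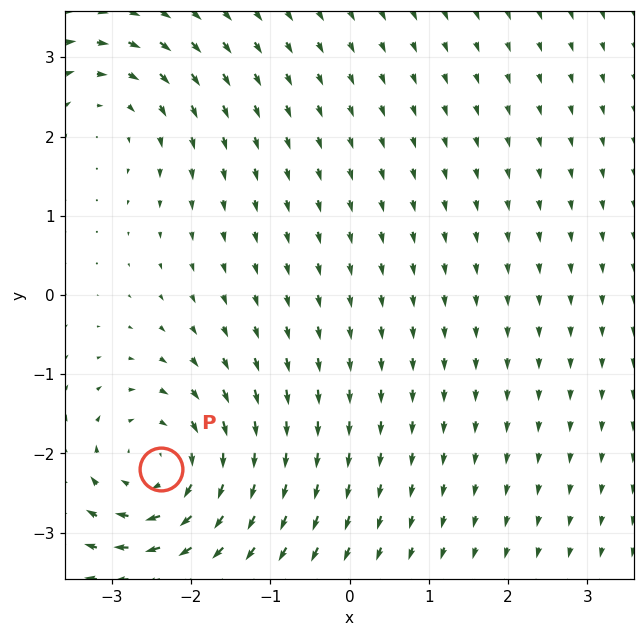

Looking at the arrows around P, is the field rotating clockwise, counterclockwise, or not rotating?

Near P at (-2.4, -2.2) the arrows circulate clockwise. The curl (z-component) there is about -5; negative curl means clockwise rotation.

clockwise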